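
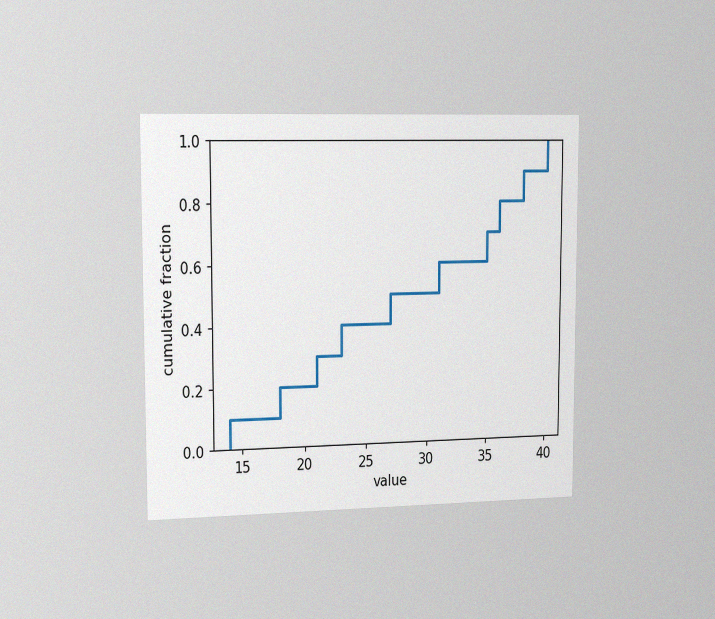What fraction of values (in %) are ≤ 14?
The chart is viewed slightly from the left, with some photo noise. At x=14 the ECDF step is at 10%.

10%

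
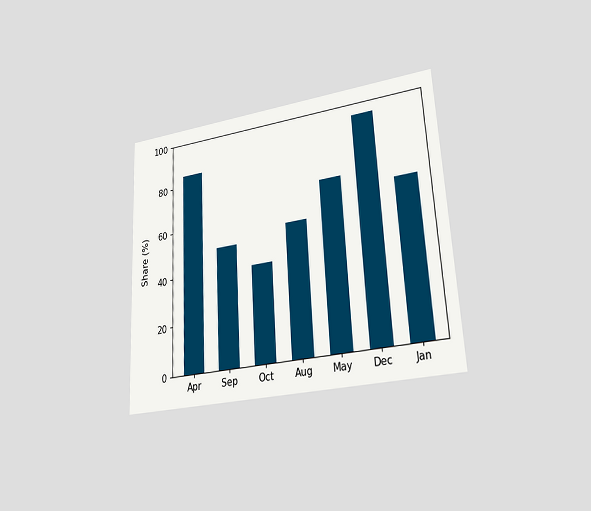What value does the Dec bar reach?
95%

The chart is tilted about 3° counter-clockwise and viewed at a slight angle. Reading along the chart's y-axis, the Dec bar reaches 95%.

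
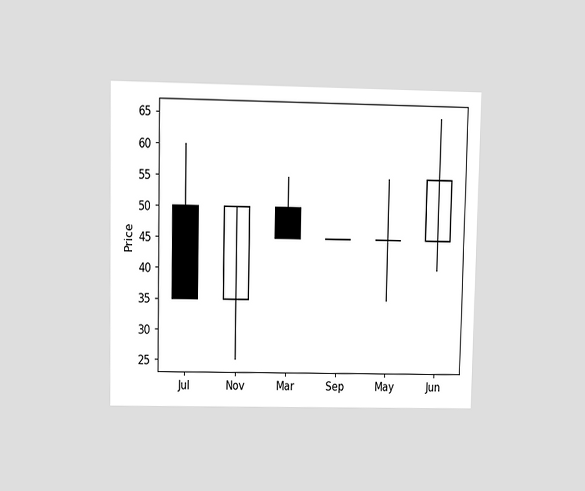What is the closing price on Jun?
The chart is viewed at a slight angle. The Jun candle closes at 55.

55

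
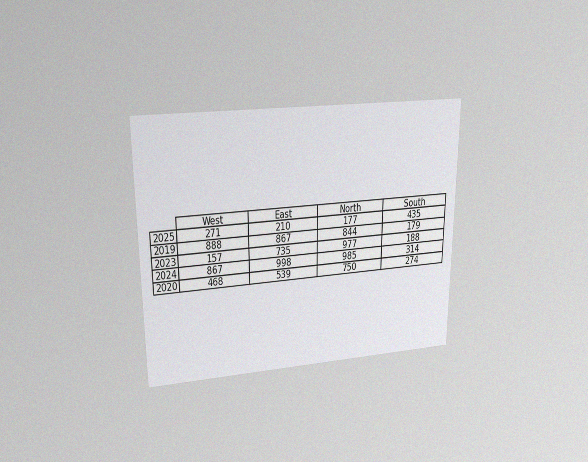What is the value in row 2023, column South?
188

The chart is viewed slightly from above, with some photo noise. The (2023, South) cell reads 188.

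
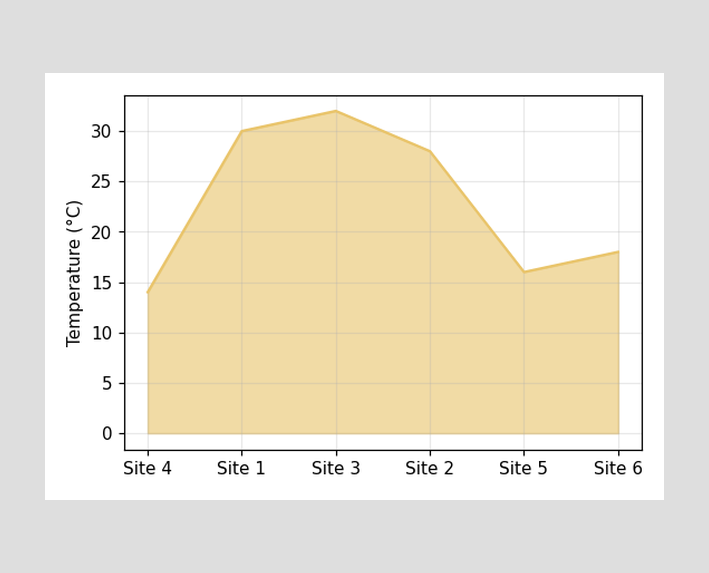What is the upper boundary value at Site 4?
14°C

At Site 4 the upper boundary is at 14°C.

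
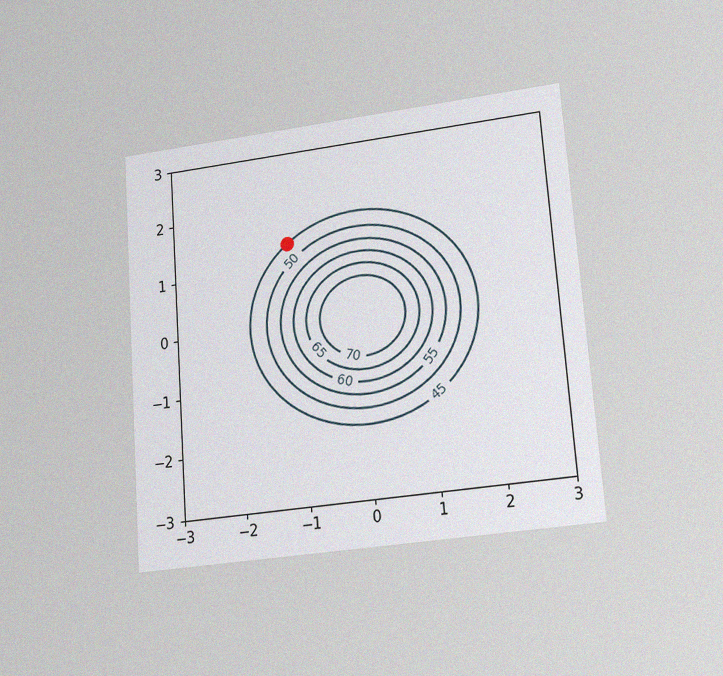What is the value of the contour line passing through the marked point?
The chart is tilted about 4° counter-clockwise and viewed at a slight angle, with some photo noise. The marked point sits on the contour labelled 45.

45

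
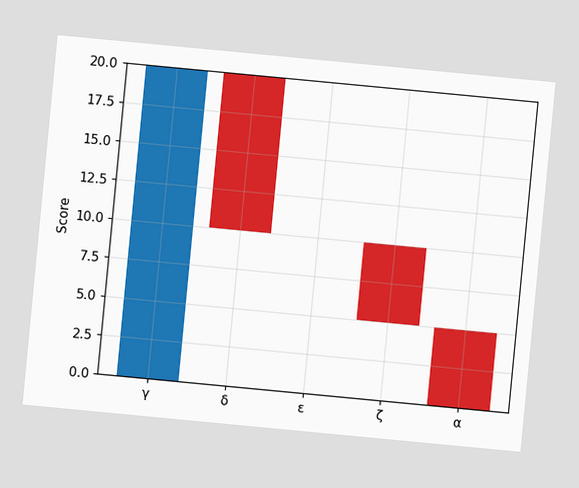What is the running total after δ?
10

The chart is tilted about 5° clockwise. After δ the running total reaches 10.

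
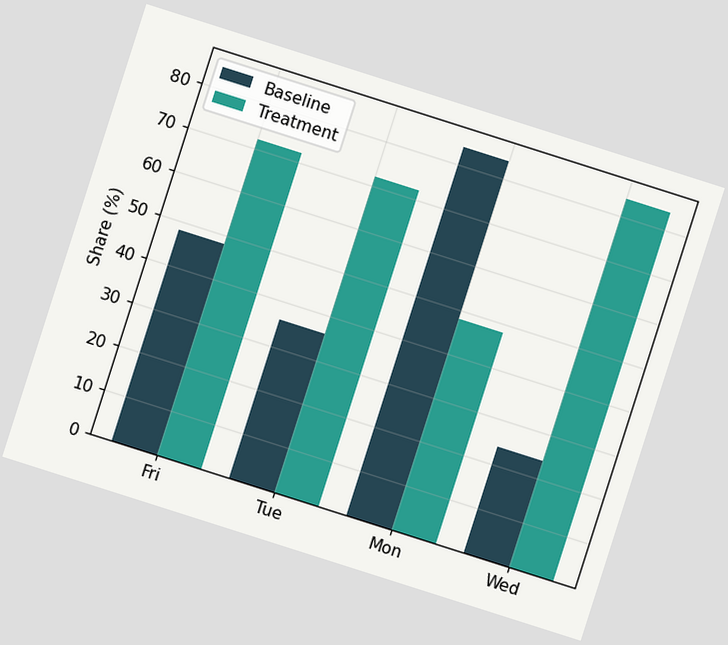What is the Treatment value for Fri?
The chart is tilted about 18° clockwise. The Treatment bar at Fri reaches 72% on the y-axis.

72%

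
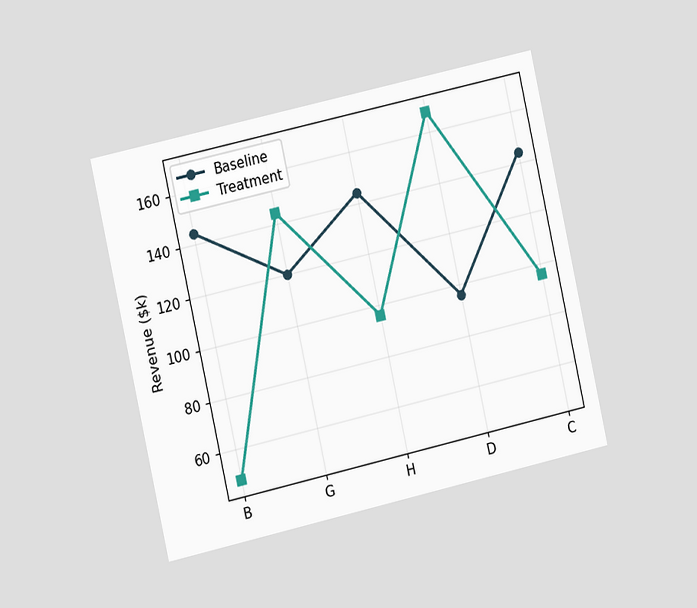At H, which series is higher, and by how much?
The chart is tilted about 13° counter-clockwise and viewed slightly from the left. At H, Baseline sits above the other line by $48k.

Baseline, by $48k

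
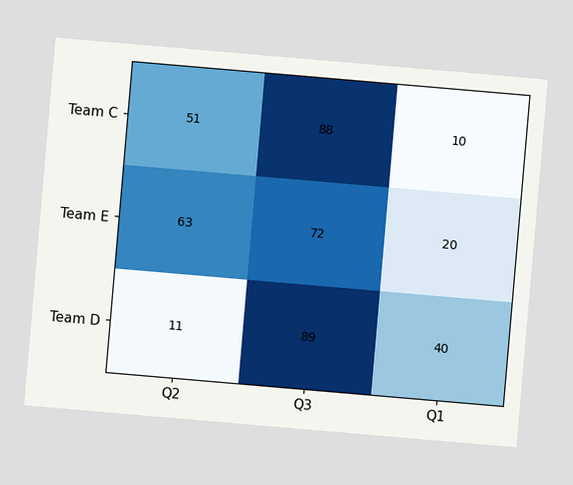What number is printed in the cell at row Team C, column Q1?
10

The chart is tilted about 5° clockwise. The (Team C, Q1) cell reads 10.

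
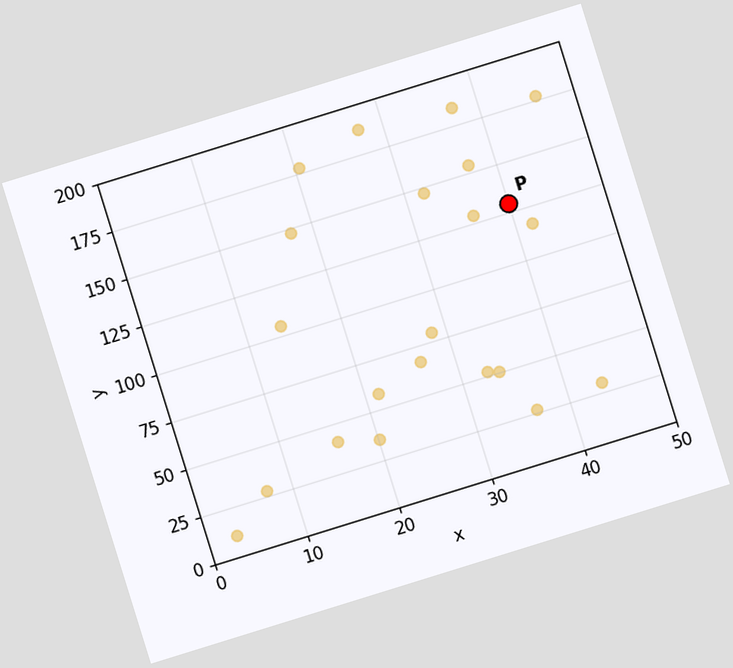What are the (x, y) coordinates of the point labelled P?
(40, 130)

The chart is tilted about 17° counter-clockwise. Following the gridlines from P to each axis, P sits at (40, 130).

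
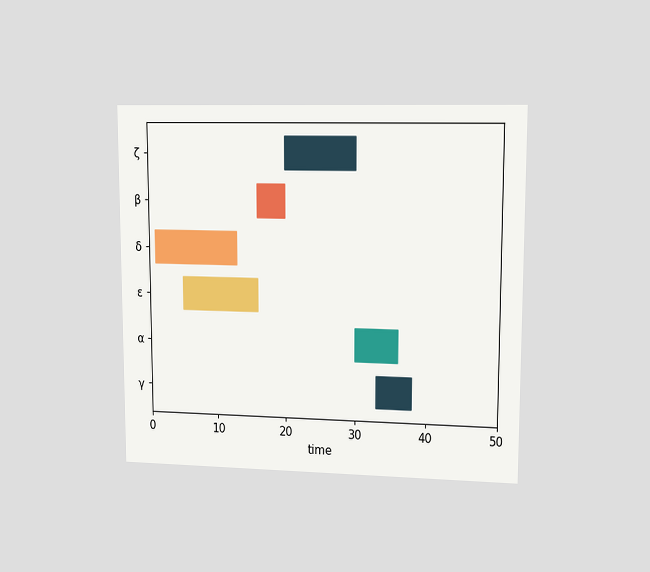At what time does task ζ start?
The chart is viewed at a slight angle. The ζ bar begins at t=20.

20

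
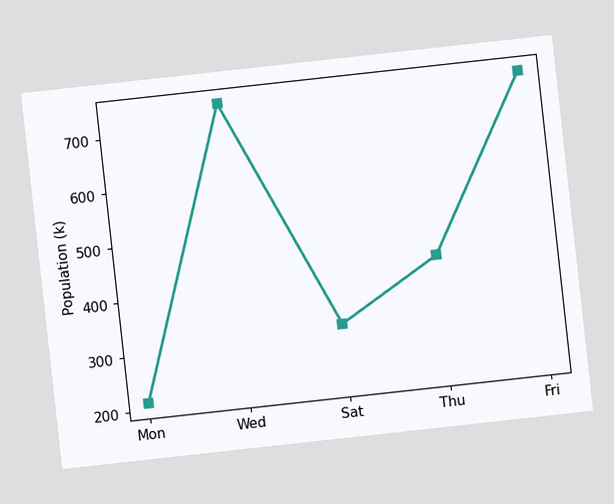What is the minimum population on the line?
The chart is tilted about 6° counter-clockwise. The lowest point is at Mon, and reading across to the y-axis gives 212k.

212k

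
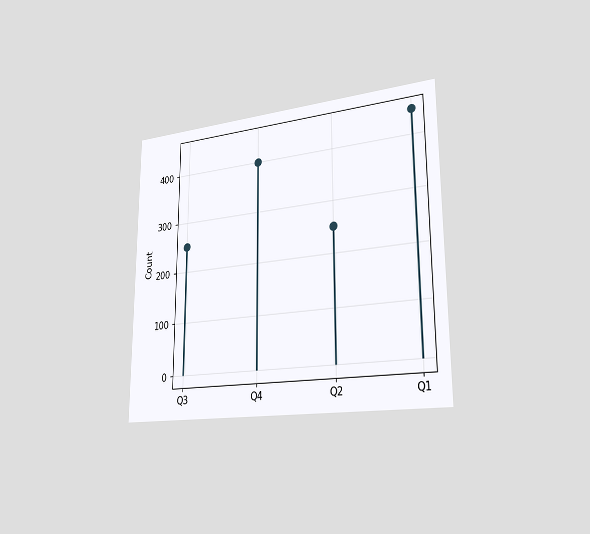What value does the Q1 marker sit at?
450

The chart is viewed slightly from the right. The Q1 marker sits at 450.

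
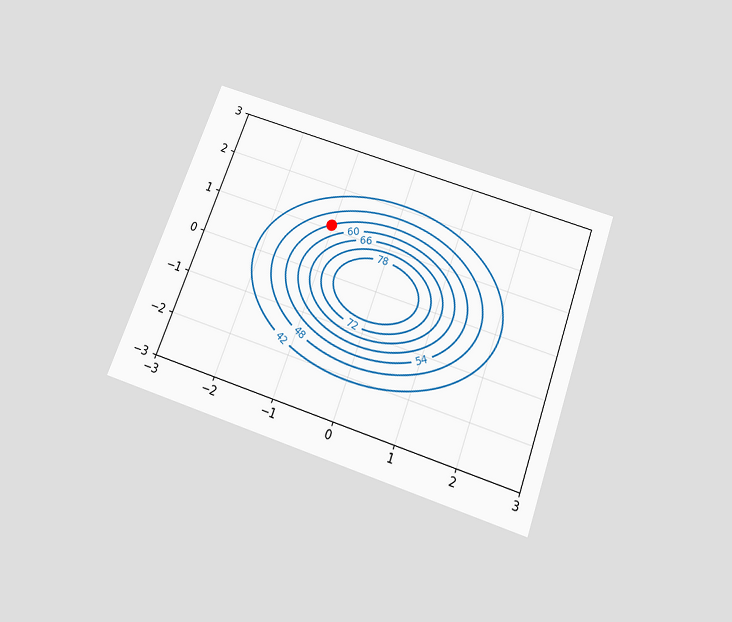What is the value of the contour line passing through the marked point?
54

The chart is tilted about 20° clockwise and viewed slightly from below. The marked point sits on the contour labelled 54.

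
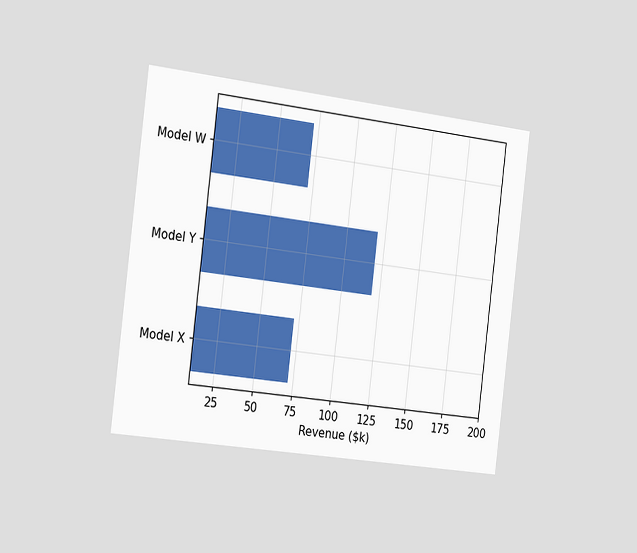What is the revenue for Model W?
$72k

The chart is tilted about 7° clockwise and viewed slightly from the left. Reading along the chart's x-axis, the Model W bar reaches $72k.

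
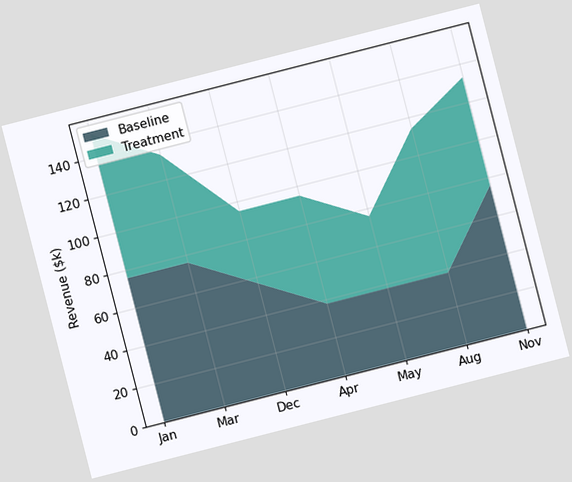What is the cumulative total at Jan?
The chart is tilted about 14° counter-clockwise. The stacked total at Jan reaches $152k.

$152k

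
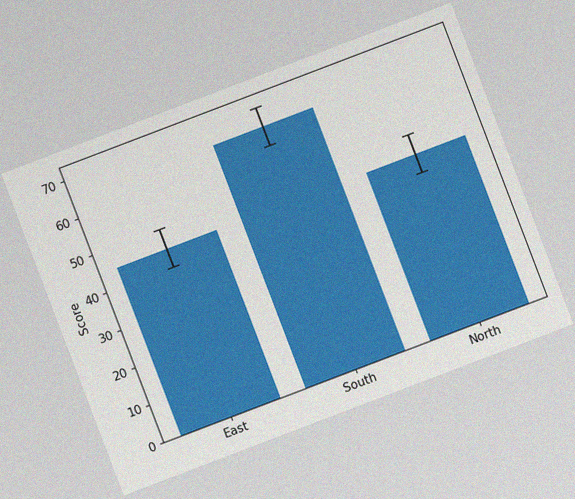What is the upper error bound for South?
The chart is tilted about 21° counter-clockwise, with some photo noise. The South bar's upper whisker reaches 70.

70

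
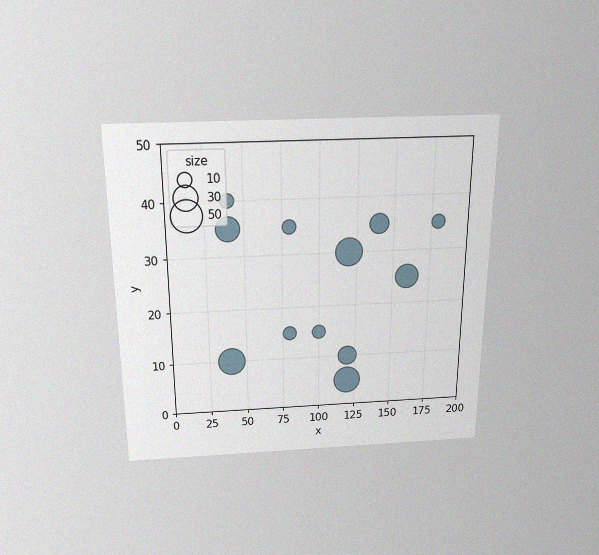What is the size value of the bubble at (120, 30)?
40

The chart is viewed slightly from above, with some photo noise. Matching the bubble at (120, 30) against the size legend gives 40.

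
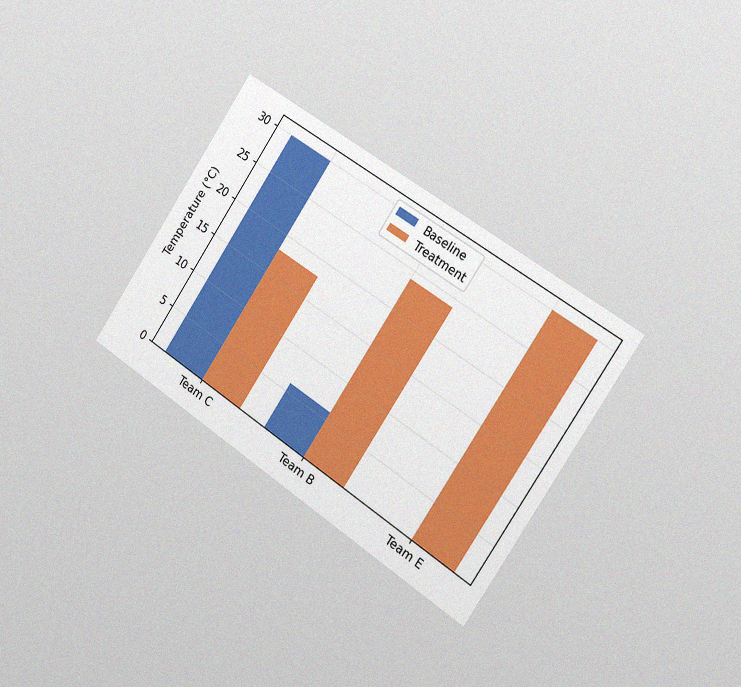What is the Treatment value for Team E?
The chart is tilted about 34° clockwise and viewed slightly from the right, with some photo noise. The Treatment bar at Team E reaches 30°C on the y-axis.

30°C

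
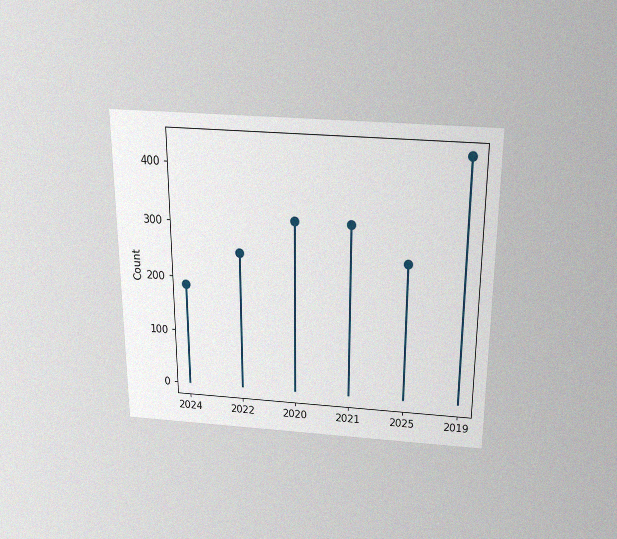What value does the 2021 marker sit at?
The chart is viewed slightly from above, with some photo noise. The 2021 marker sits at 310.

310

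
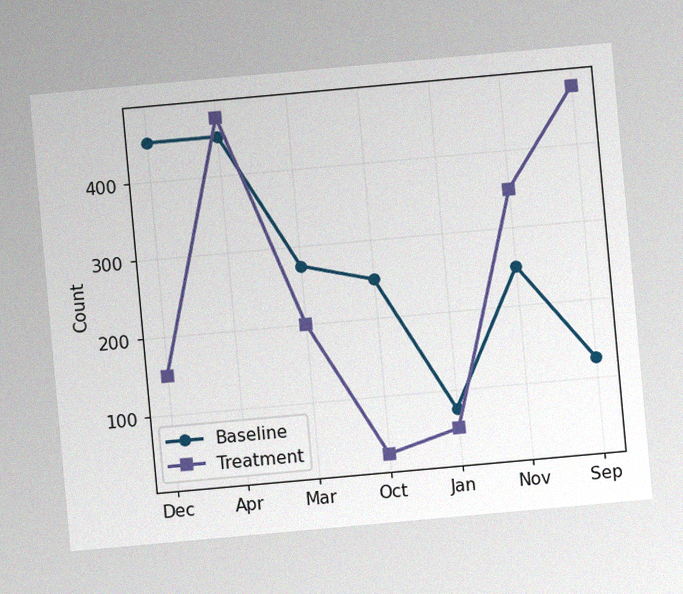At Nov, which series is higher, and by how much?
Treatment, by 100

The chart is tilted about 5° counter-clockwise, with some photo noise. At Nov, Treatment sits above the other line by 100.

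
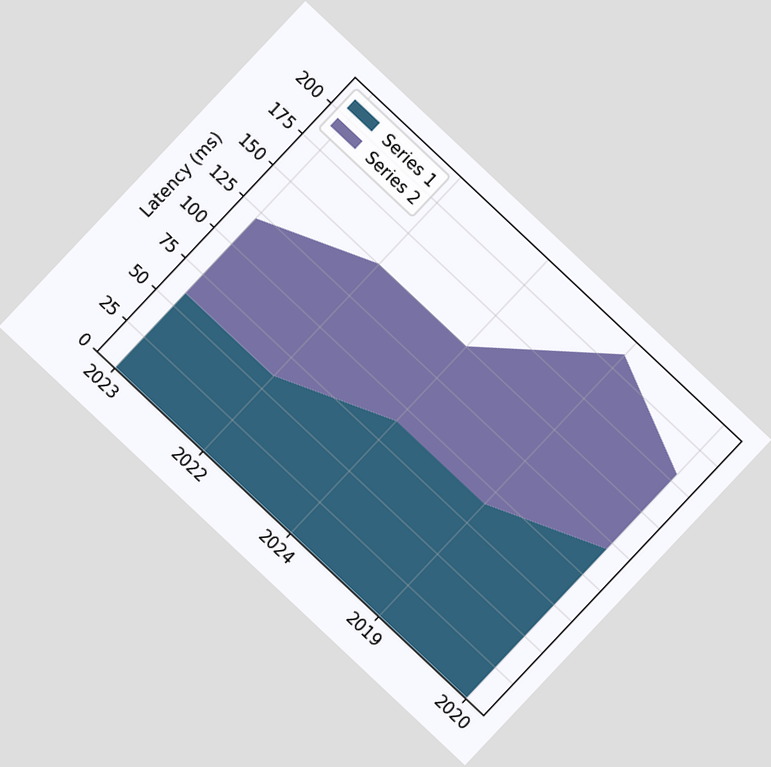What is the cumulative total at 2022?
150ms

The chart is tilted about 43° clockwise. The stacked total at 2022 reaches 150ms.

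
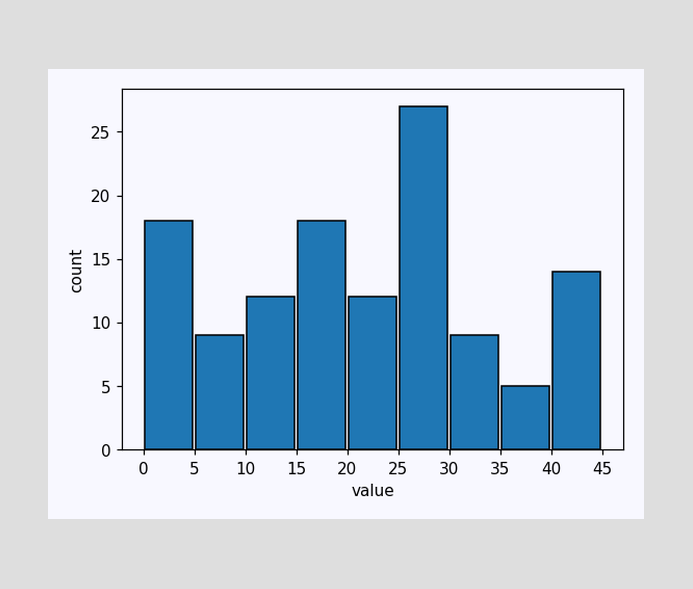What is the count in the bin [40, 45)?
14

The [40, 45) bin has height 14.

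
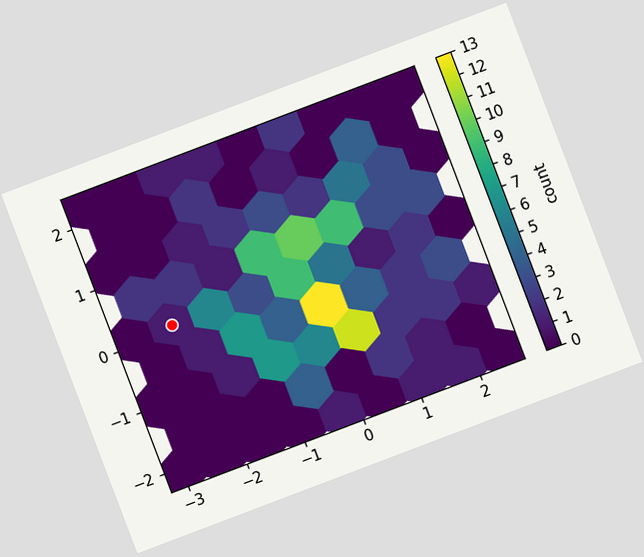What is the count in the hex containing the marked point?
The chart is tilted about 21° counter-clockwise. The marked hex reads 1 on the colorbar.

1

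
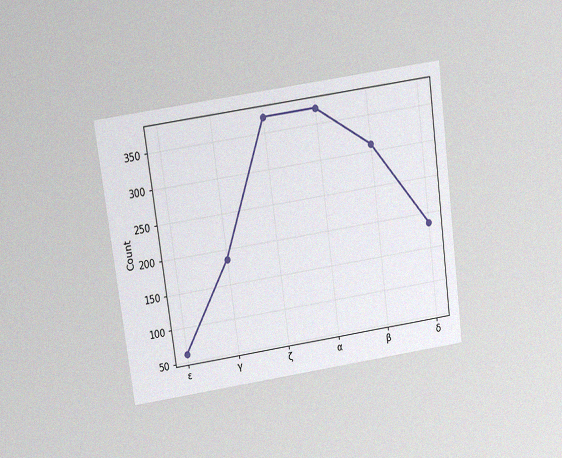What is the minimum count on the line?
The chart is tilted about 8° counter-clockwise and viewed slightly from above, with some photo noise. The lowest point is at ε, and reading across to the y-axis gives 62.

62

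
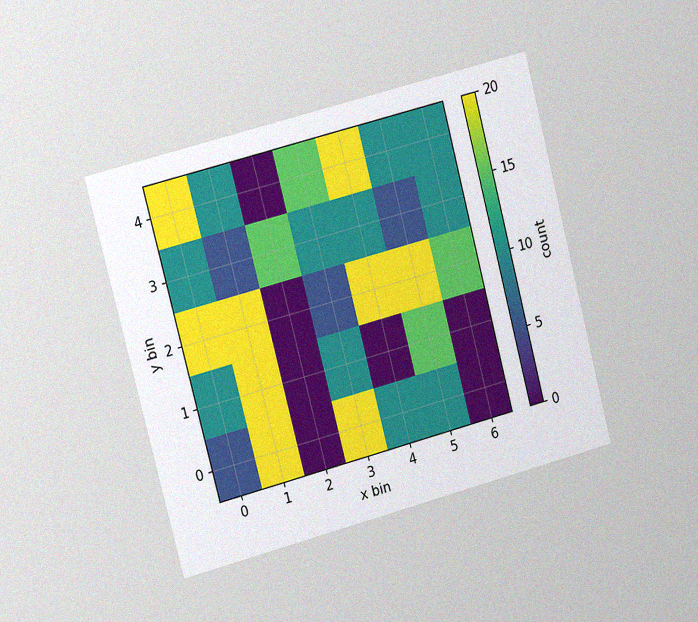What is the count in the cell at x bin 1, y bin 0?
The chart is tilted about 15° counter-clockwise and viewed slightly from the left, with some photo noise. Matching the cell (1, 0) against the colorbar gives 20.

20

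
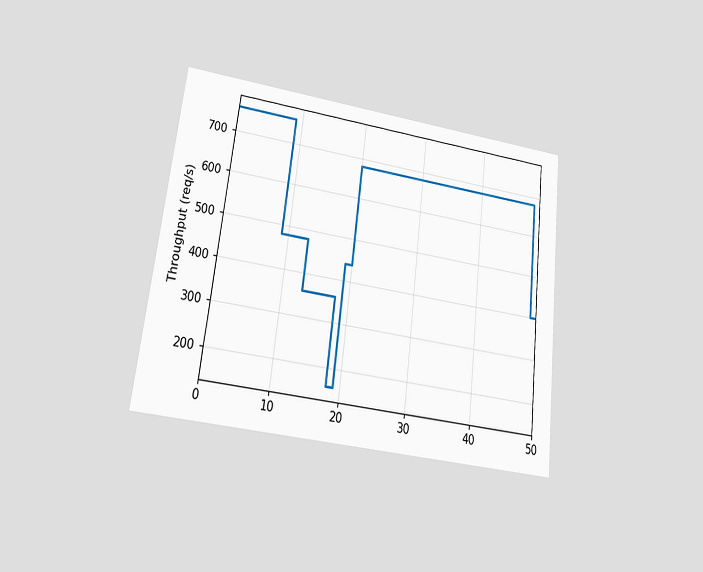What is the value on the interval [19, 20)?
The chart is tilted about 7° clockwise and viewed at a slight angle. On [19, 20) the step sits at 440req/s.

440req/s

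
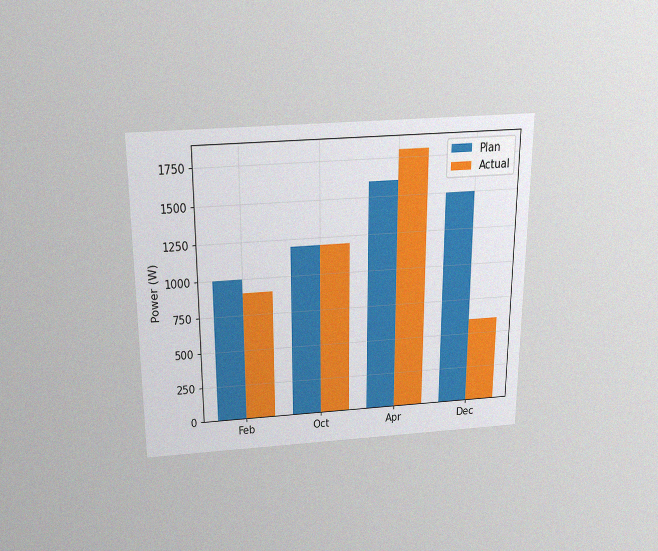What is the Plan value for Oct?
The chart is viewed slightly from above, with some photo noise. The Plan bar at Oct reaches 1200W on the y-axis.

1200W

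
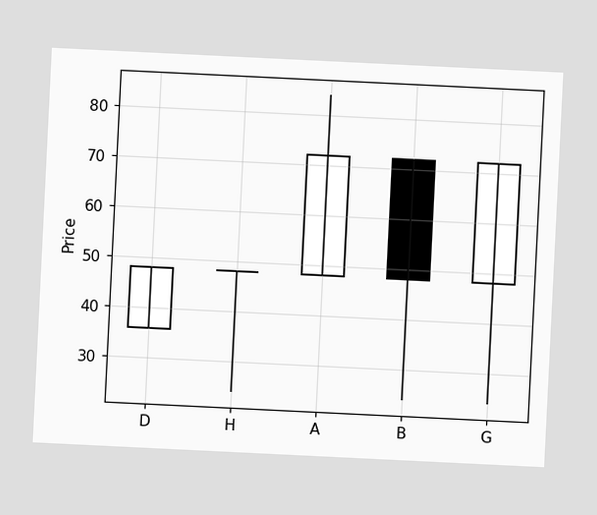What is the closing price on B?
48

The chart is tilted about 3° clockwise. The B candle closes at 48.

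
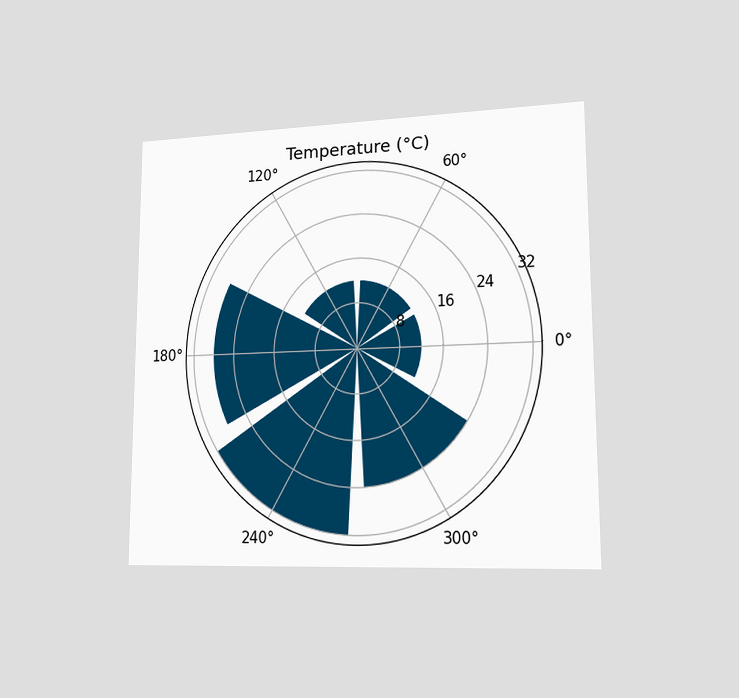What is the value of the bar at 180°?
28°C

The chart is viewed slightly from the right. The bar at 180° reaches 28°C on the radial axis.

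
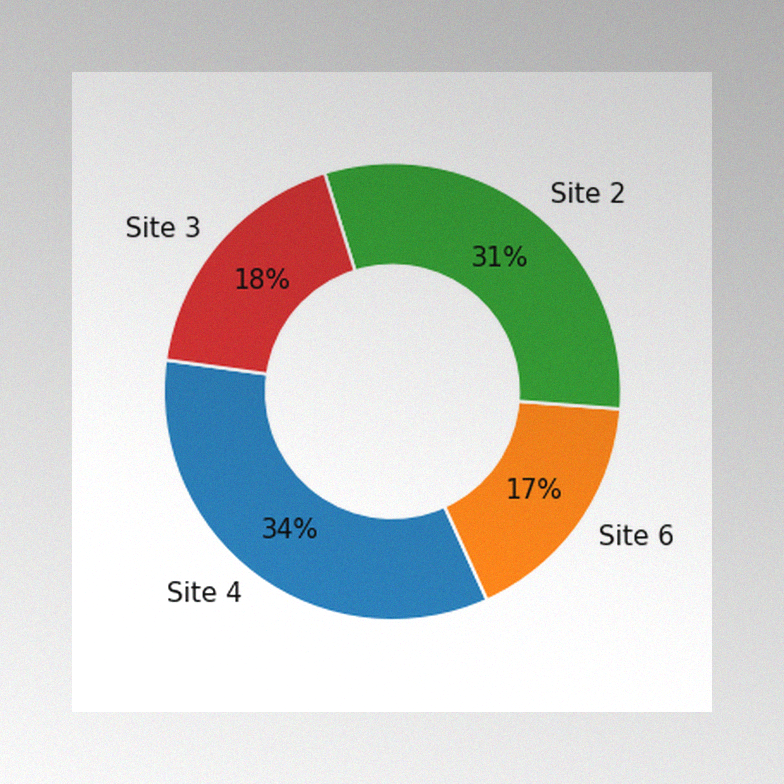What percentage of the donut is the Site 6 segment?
17%

The image has some photo noise and uneven lighting. The Site 6 segment takes up 17% of the ring.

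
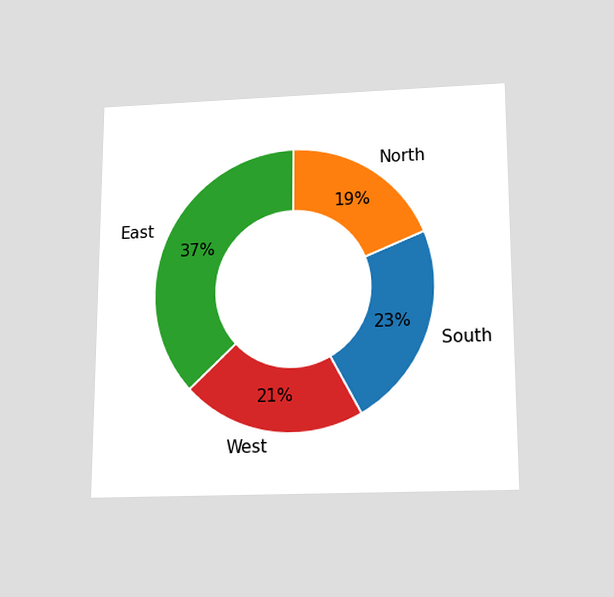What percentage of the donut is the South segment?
23%

The chart is viewed slightly from below. The South segment takes up 23% of the ring.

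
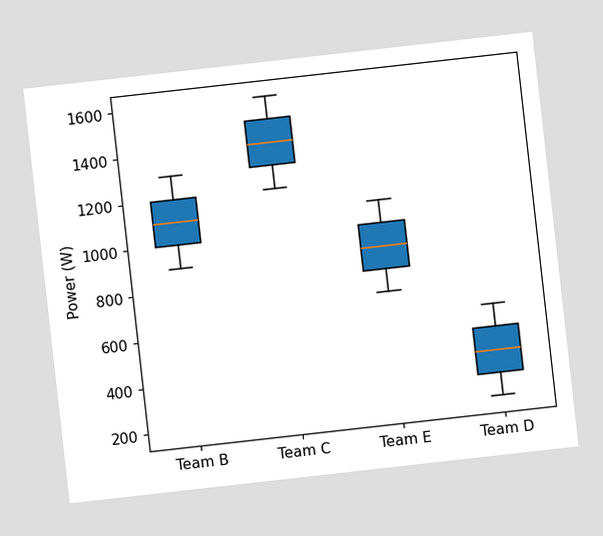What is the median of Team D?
The chart is tilted about 6° counter-clockwise. The median line in the Team D box sits at 400W.

400W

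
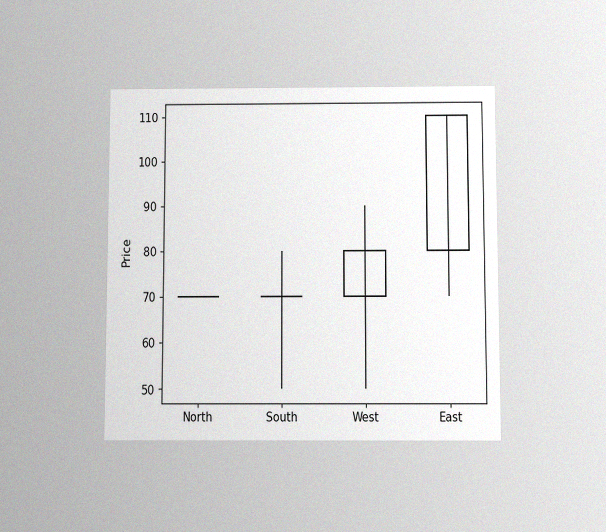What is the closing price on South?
The chart is viewed slightly from below, with some photo noise. The South candle closes at 70.

70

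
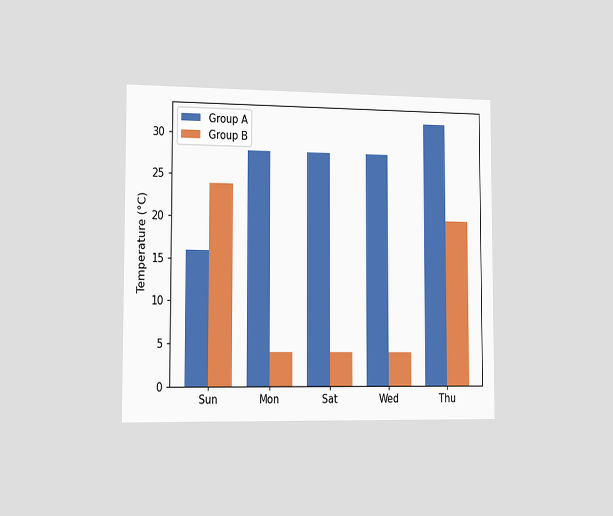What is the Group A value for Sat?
28°C

The chart is viewed slightly from the left. The Group A bar at Sat reaches 28°C on the y-axis.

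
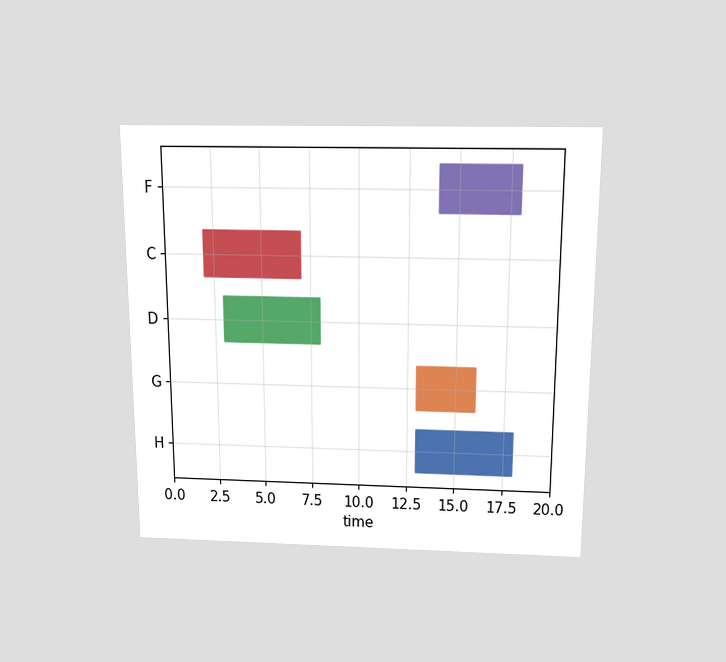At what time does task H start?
13

The chart is viewed slightly from above. The H bar begins at t=13.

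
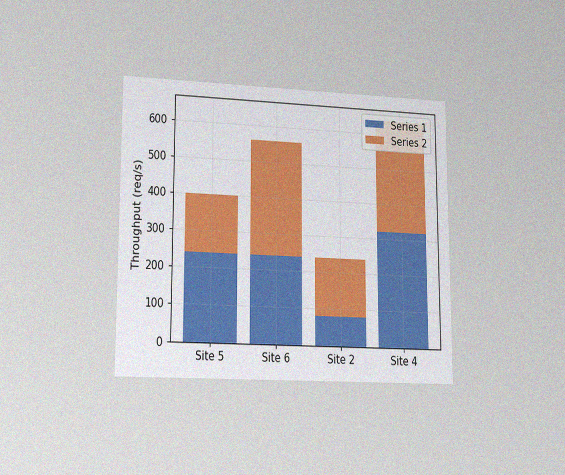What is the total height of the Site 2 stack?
The chart is viewed at a slight angle, with some photo noise. The Site 2 stack's top reaches 240req/s on the y-axis.

240req/s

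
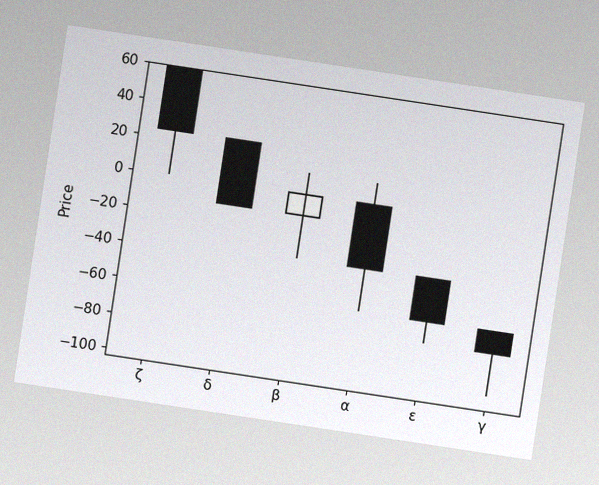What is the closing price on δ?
The chart is tilted about 9° clockwise, with some photo noise. The δ candle closes at -12.

-12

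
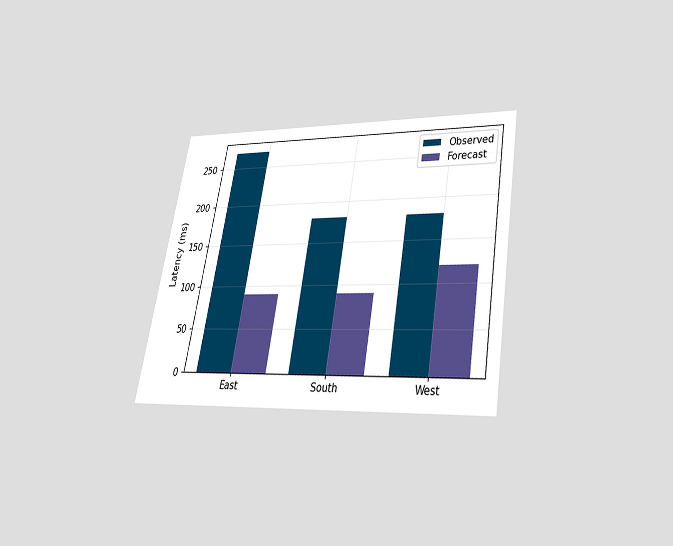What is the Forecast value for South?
90ms

The chart is tilted about 10° clockwise and viewed slightly from below. The Forecast bar at South reaches 90ms on the y-axis.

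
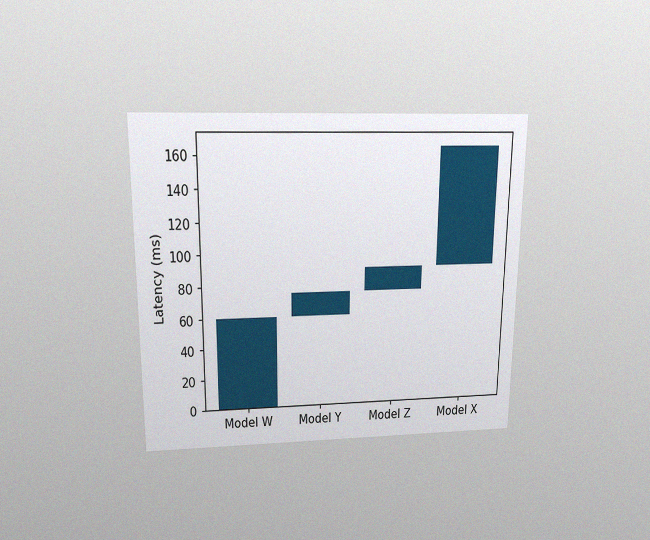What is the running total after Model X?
The chart is viewed slightly from above, with some photo noise. After Model X the running total reaches 165ms.

165ms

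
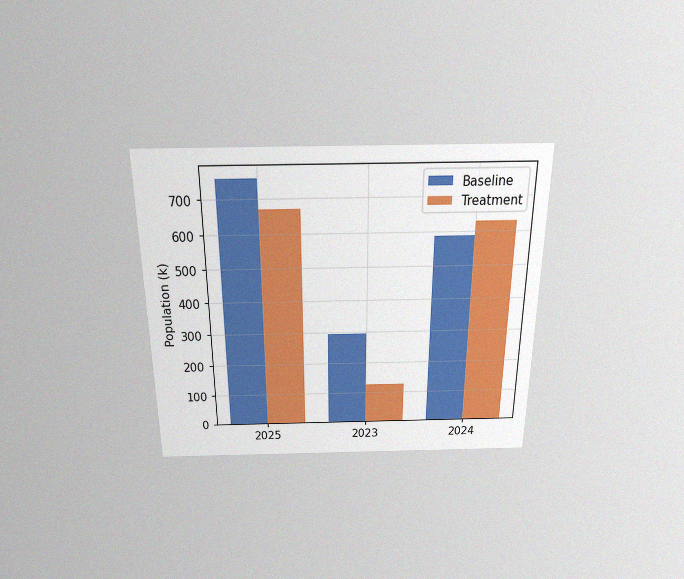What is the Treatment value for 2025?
672k

The chart is viewed slightly from above, with some photo noise. The Treatment bar at 2025 reaches 672k on the y-axis.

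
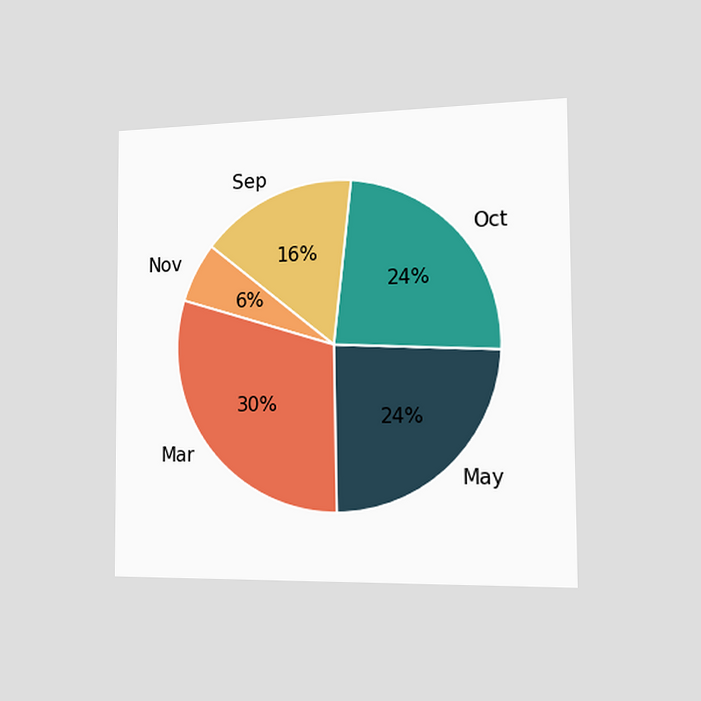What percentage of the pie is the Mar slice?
The chart is viewed slightly from the right. The Mar slice takes up 30% of the pie.

30%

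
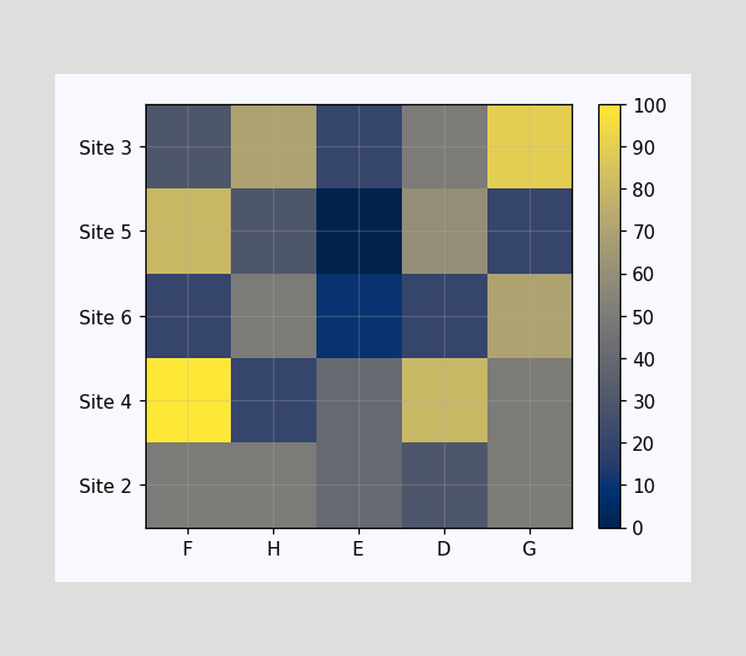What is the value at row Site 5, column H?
30

Matching cell (Site 5, H) against the colorbar gives 30.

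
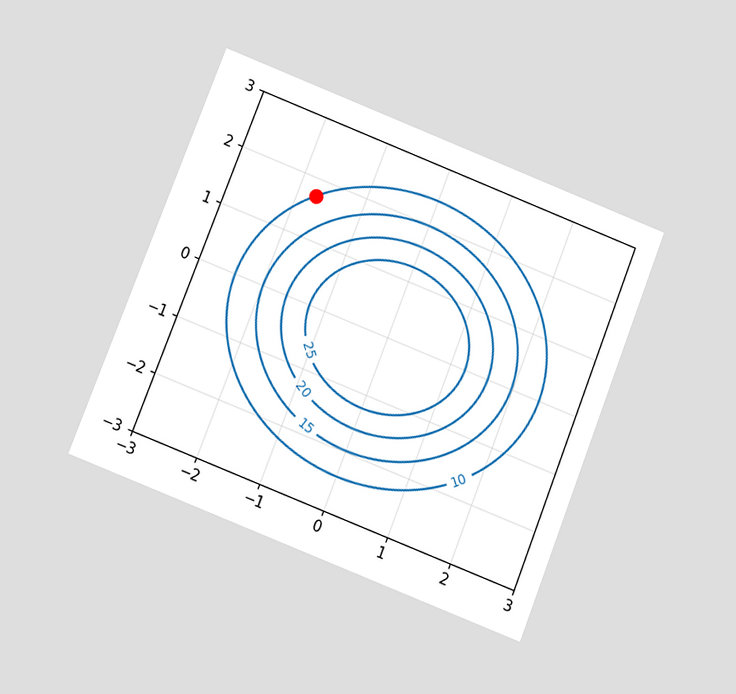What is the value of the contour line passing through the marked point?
10

The chart is tilted about 21° clockwise and viewed slightly from below. The marked point sits on the contour labelled 10.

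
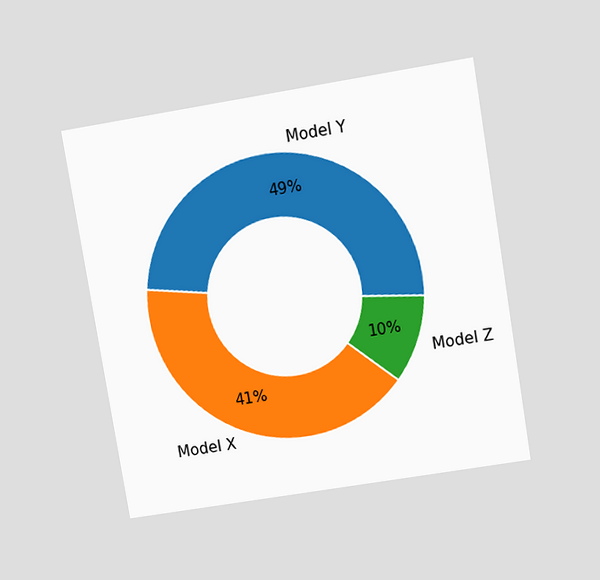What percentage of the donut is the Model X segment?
41%

The chart is tilted about 9° counter-clockwise and viewed at a slight angle. The Model X segment takes up 41% of the ring.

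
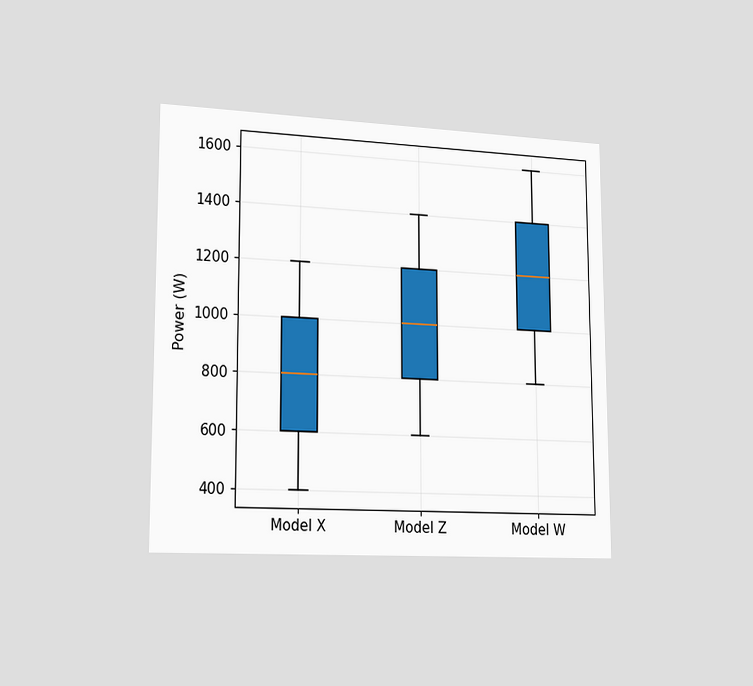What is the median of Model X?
The chart is viewed slightly from the left. The median line in the Model X box sits at 800W.

800W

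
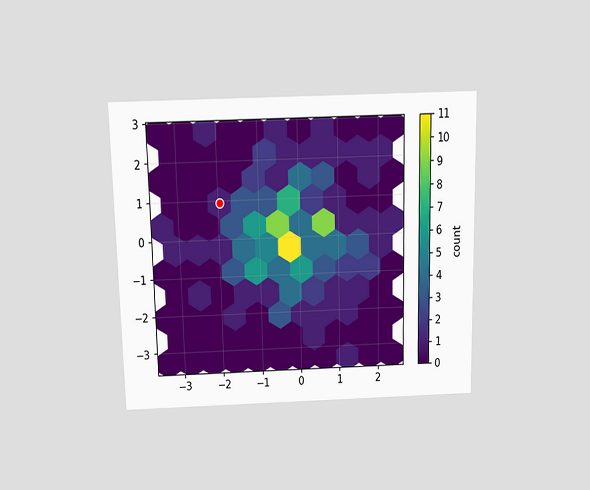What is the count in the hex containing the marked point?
1

The chart is viewed slightly from above. The marked hex reads 1 on the colorbar.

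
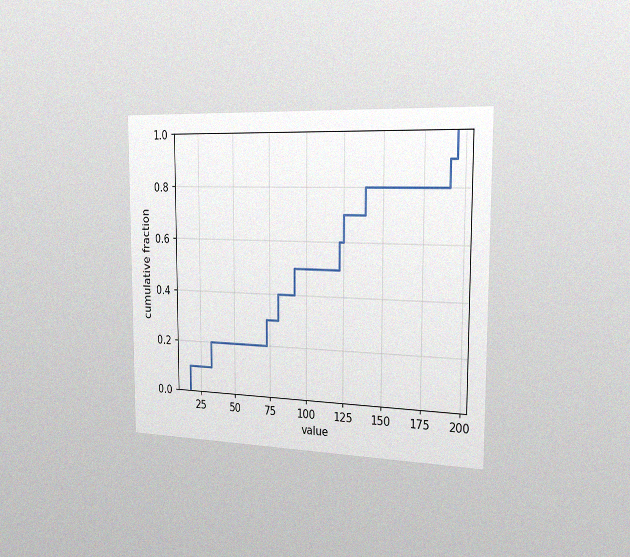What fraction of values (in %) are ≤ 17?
The chart is viewed slightly from the right, with some photo noise. At x=17 the ECDF step is at 10%.

10%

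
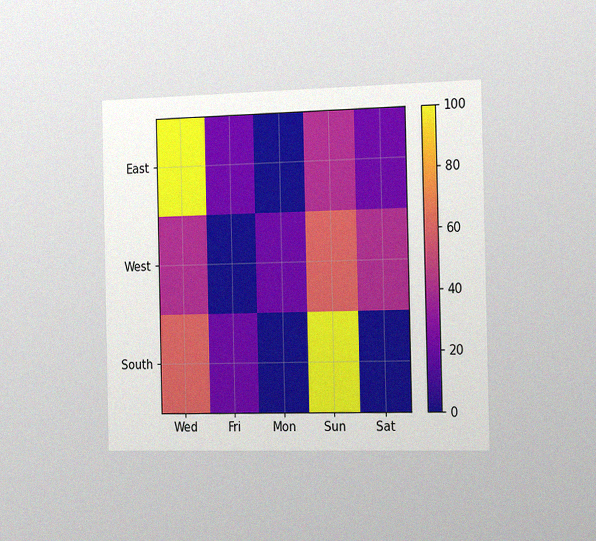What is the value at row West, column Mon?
20

The chart is viewed slightly from the right, with some photo noise. Matching cell (West, Mon) against the colorbar gives 20.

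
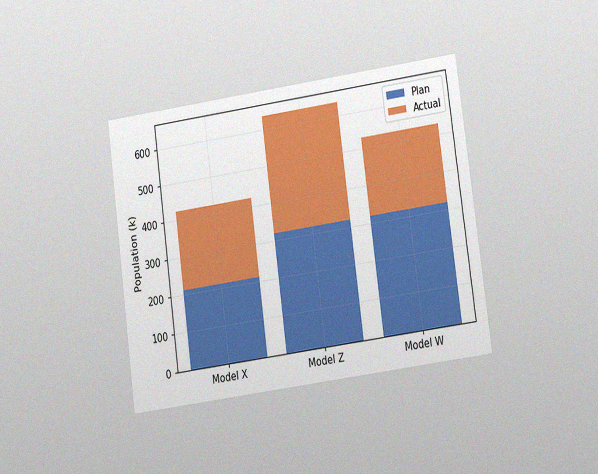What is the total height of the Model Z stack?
The chart is tilted about 8° counter-clockwise and viewed at a slight angle, with some photo noise. The Model Z stack's top reaches 636k on the y-axis.

636k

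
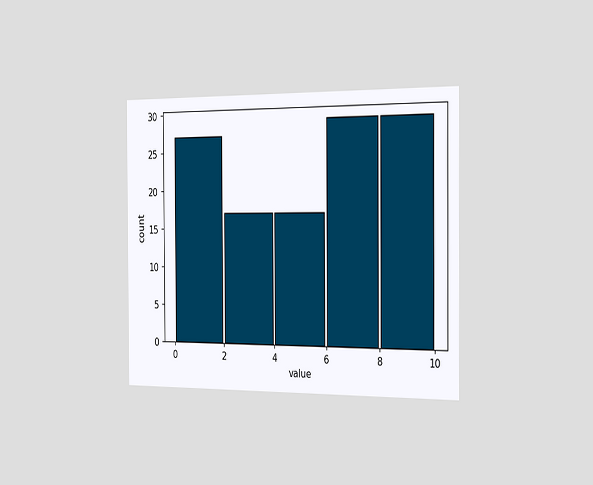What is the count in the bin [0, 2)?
The chart is viewed slightly from the right. The [0, 2) bin has height 27.

27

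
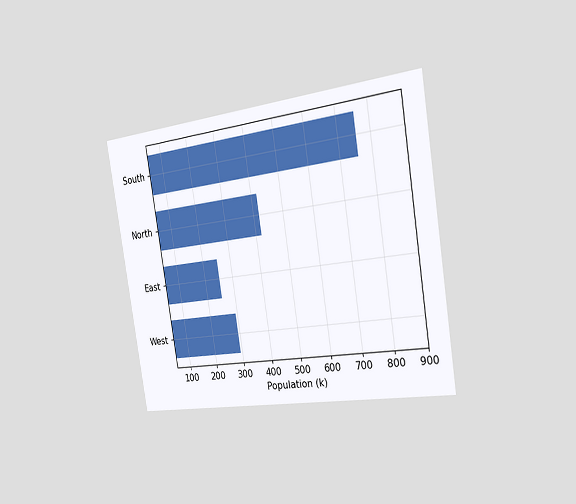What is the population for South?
756k

The chart is tilted about 9° counter-clockwise and viewed slightly from the right. Reading along the chart's x-axis, the South bar reaches 756k.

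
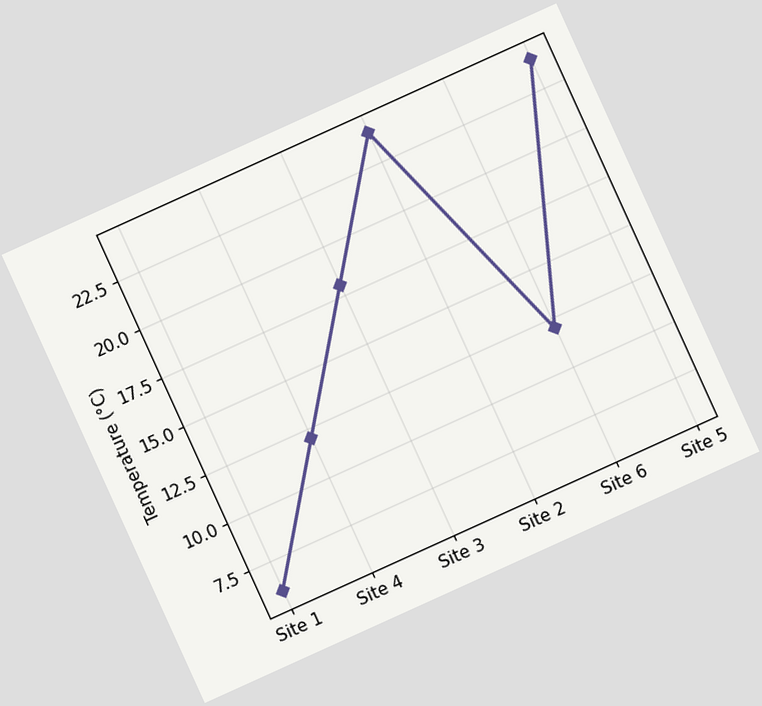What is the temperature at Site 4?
12°C

The chart is tilted about 24° counter-clockwise. At Site 4, the line is at 12°C.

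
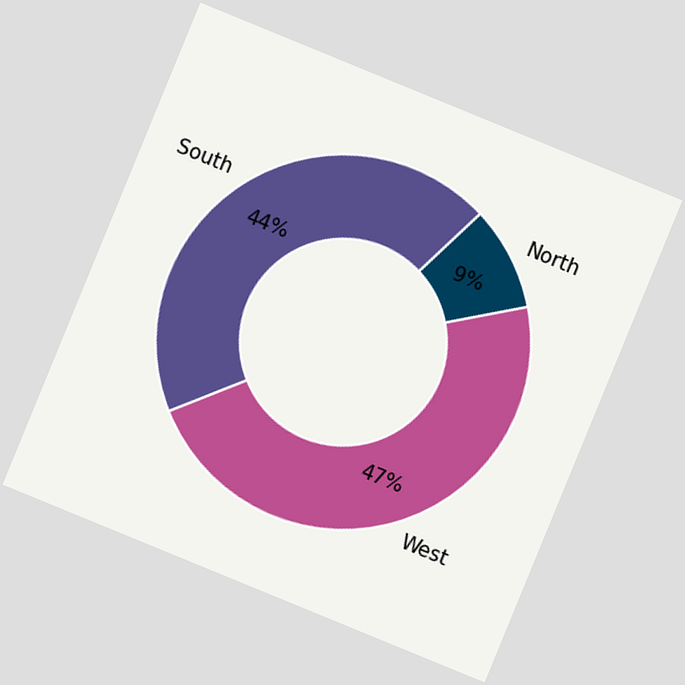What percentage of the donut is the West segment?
The chart is tilted about 22° clockwise. The West segment takes up 47% of the ring.

47%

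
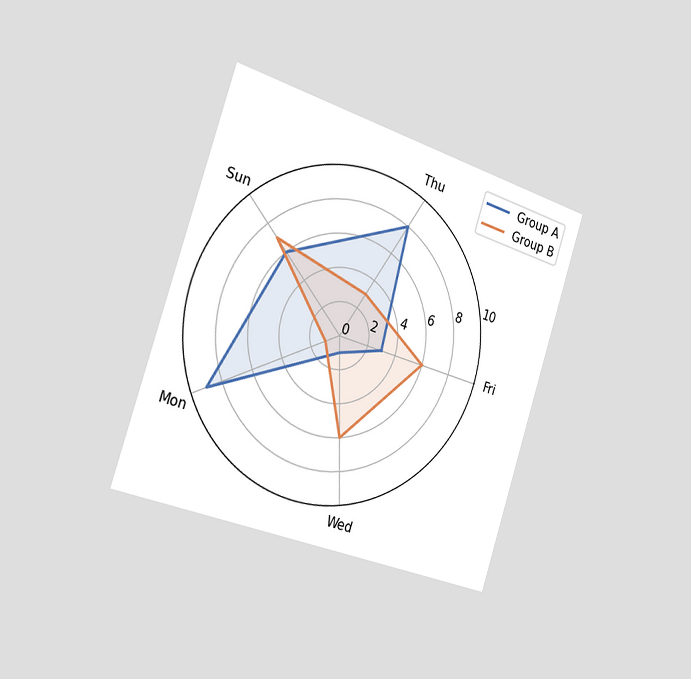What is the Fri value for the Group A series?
The chart is tilted about 18° clockwise and viewed slightly from the left. On the Fri axis, Group A reaches 3.

3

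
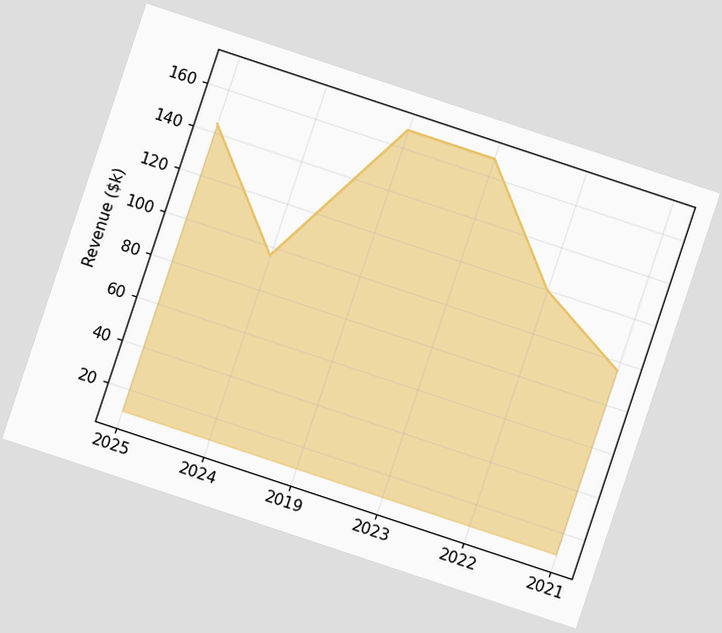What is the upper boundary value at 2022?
The chart is tilted about 18° clockwise. At 2022 the upper boundary is at $120k.

$120k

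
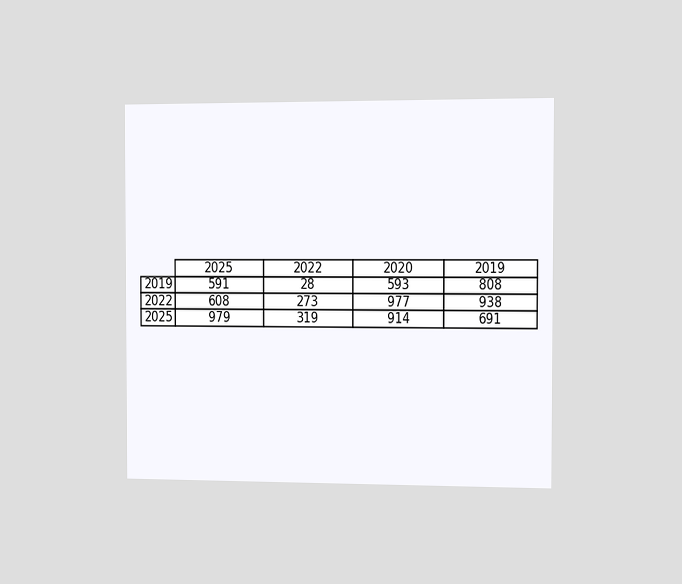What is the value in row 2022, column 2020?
The chart is viewed slightly from the right. The (2022, 2020) cell reads 977.

977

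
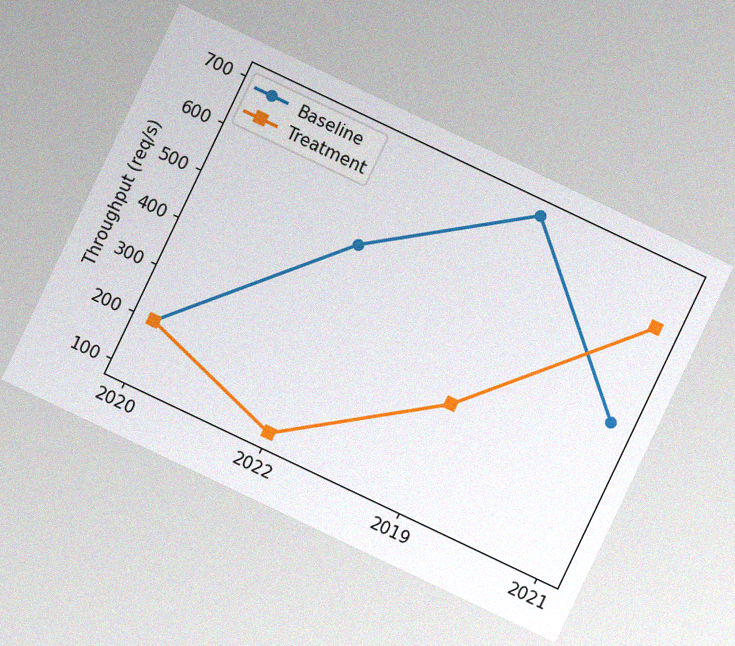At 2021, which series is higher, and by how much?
The chart is tilted about 25° clockwise, with some photo noise. At 2021, Treatment sits above the other line by 200req/s.

Treatment, by 200req/s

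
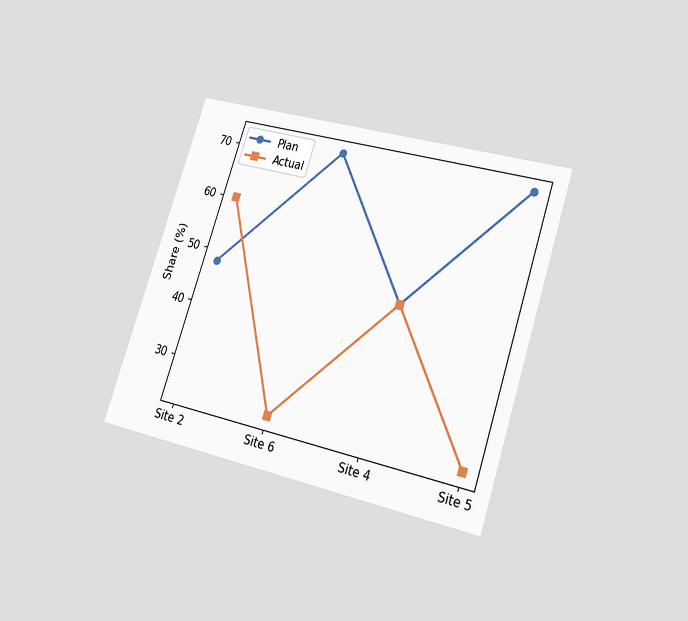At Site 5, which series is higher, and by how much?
Plan, by 48%

The chart is tilted about 18° clockwise and viewed at a slight angle. At Site 5, Plan sits above the other line by 48%.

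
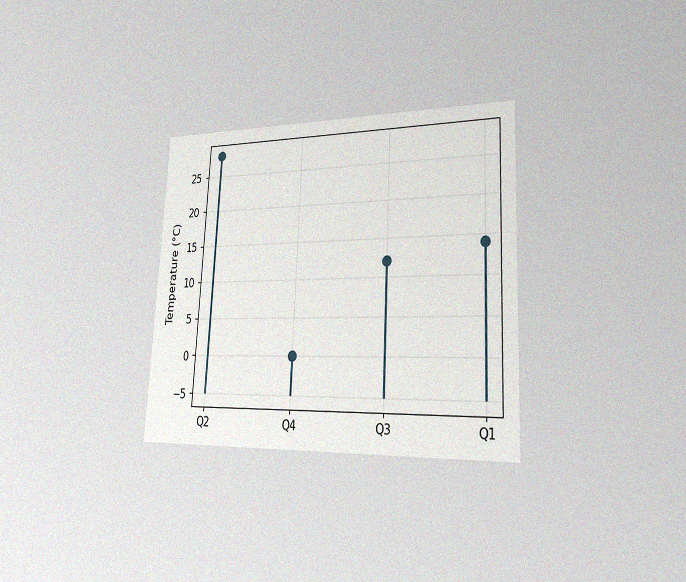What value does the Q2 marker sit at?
28°C

The chart is tilted about 3° clockwise and viewed slightly from the right, with some photo noise. The Q2 marker sits at 28°C.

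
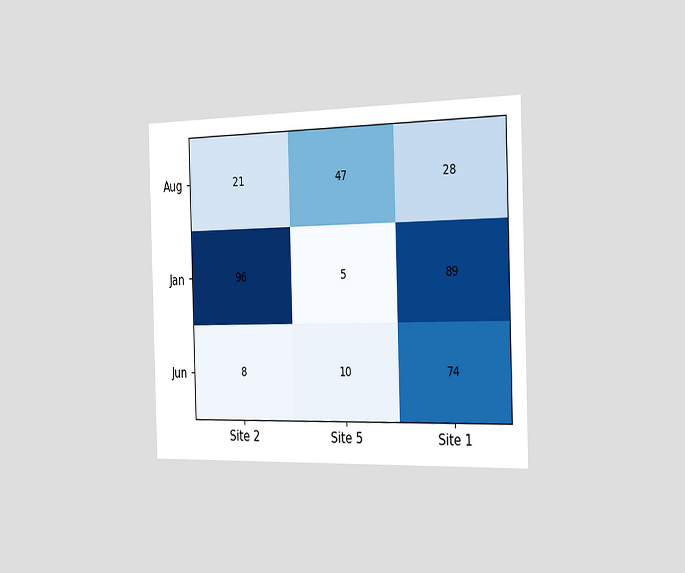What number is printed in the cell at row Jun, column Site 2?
8

The chart is viewed slightly from the right. The (Jun, Site 2) cell reads 8.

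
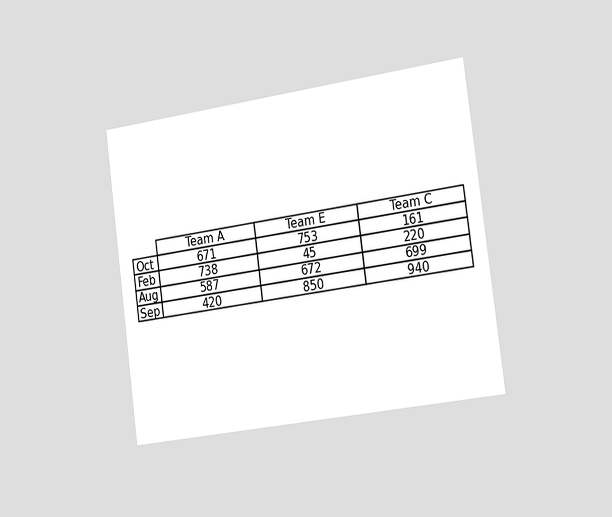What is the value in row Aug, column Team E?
672

The chart is tilted about 8° counter-clockwise and viewed slightly from the right. The (Aug, Team E) cell reads 672.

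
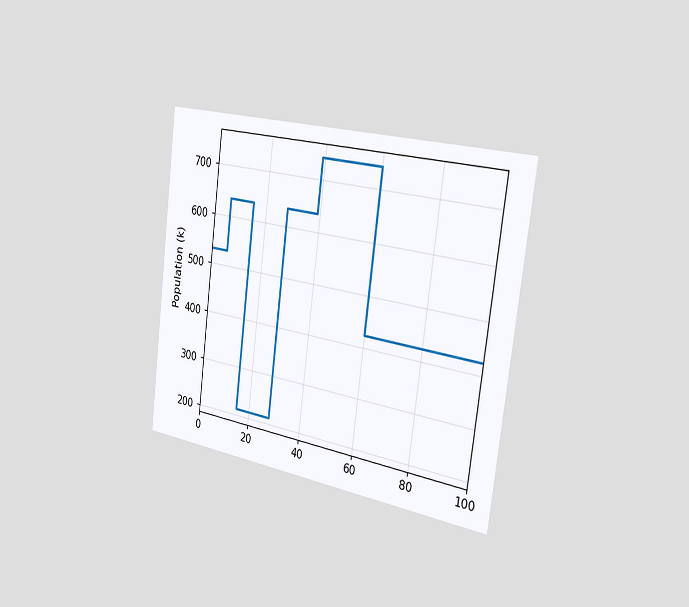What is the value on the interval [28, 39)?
The chart is tilted about 7° clockwise and viewed slightly from the right. On [28, 39) the step sits at 636k.

636k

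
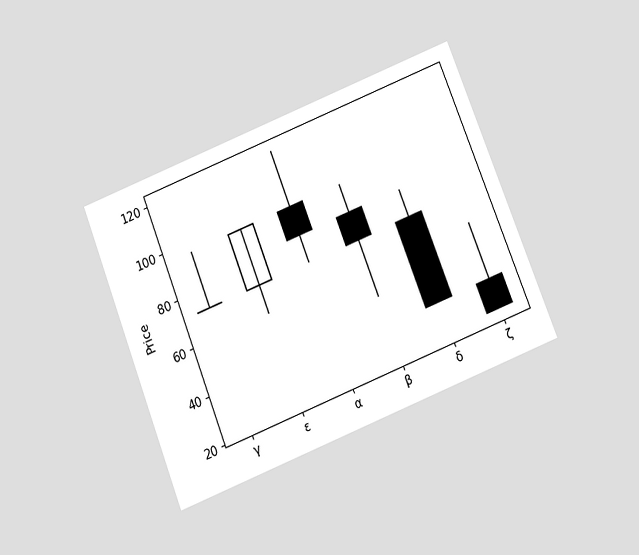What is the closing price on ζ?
The chart is tilted about 22° counter-clockwise and viewed at a slight angle. The ζ candle closes at 24.

24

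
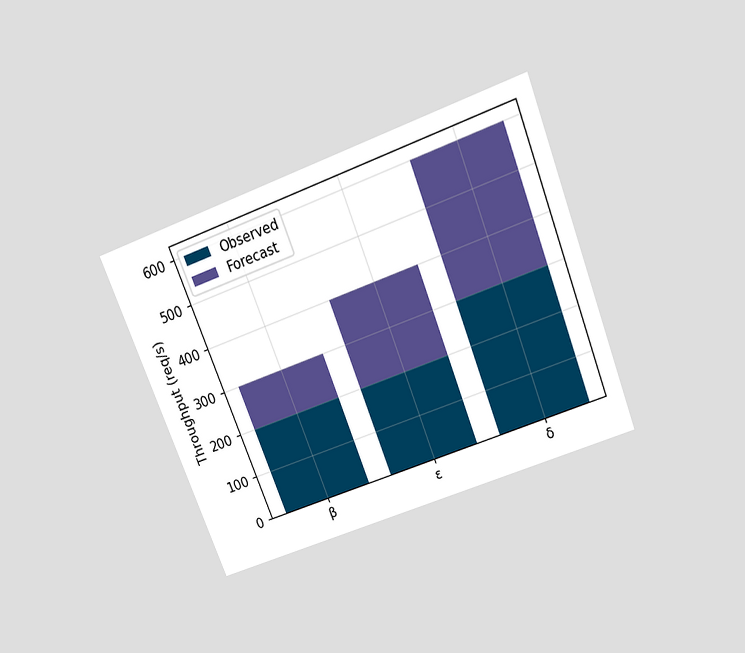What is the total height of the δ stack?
The chart is tilted about 21° counter-clockwise and viewed slightly from above. The δ stack's top reaches 600req/s on the y-axis.

600req/s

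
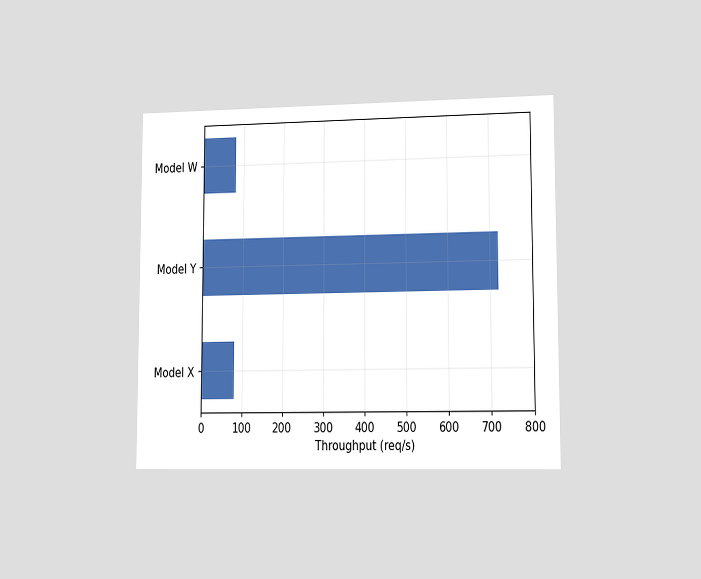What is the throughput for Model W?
The chart is viewed slightly from the right. Reading along the chart's x-axis, the Model W bar reaches 80req/s.

80req/s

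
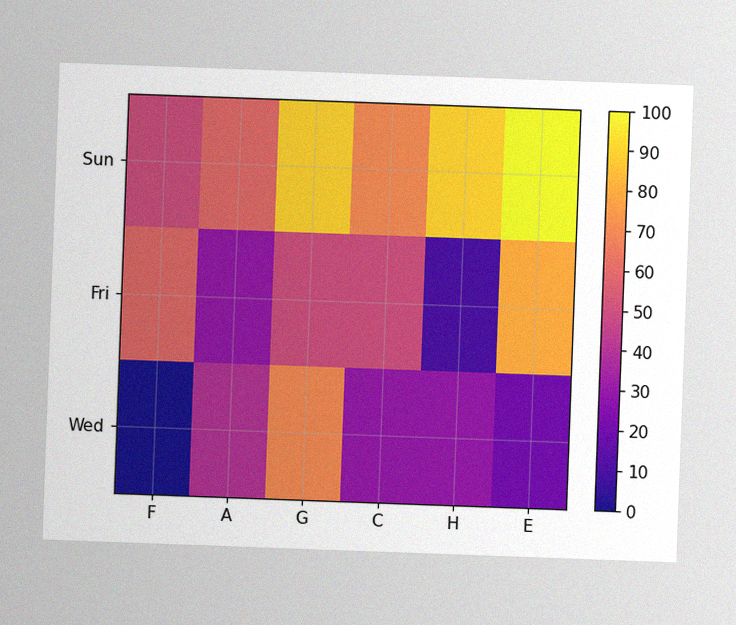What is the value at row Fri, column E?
The chart is tilted about 2° clockwise, with some photo noise. Matching cell (Fri, E) against the colorbar gives 80.

80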